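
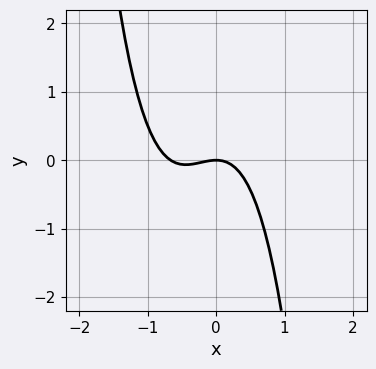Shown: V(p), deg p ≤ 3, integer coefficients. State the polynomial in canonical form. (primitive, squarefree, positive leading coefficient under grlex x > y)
3*x^3 + 2*x^2 + 2*y

(a) The degree is 3 — the shape is more complex than any degree-2 curve.
(b) Reading off the gridlines: one x-axis crossing is at x = 0; it meets the y-axis at y = 0 (among the integer gridlines).
(c) These observations pin down the coefficients.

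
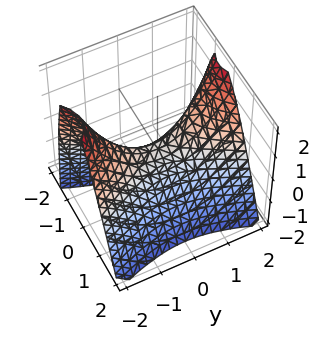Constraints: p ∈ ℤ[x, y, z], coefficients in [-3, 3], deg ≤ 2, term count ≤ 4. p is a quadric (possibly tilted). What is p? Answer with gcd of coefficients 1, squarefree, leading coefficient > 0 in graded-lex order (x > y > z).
1. The degree is 2 — a generic line meets the surface in up to 2 points.
2. Against the integer gridlines: one z-axis crossing is at z = 0; one x-axis crossing is at x = 0.
3. Fitting integer coefficients to these (and the overall shape) gives p.

3*x^2 + x*z - y^2 + 2*z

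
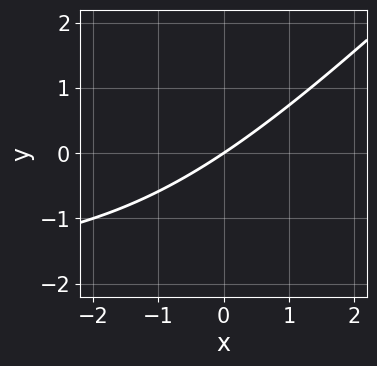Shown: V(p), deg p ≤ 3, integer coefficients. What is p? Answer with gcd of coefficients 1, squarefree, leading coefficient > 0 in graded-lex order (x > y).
x*y - y^2 + 2*x - 3*y

deg p = 2. No degree-1 curve has this shape.
Observable constraints: it meets the y-axis at y = 0 (among the integer gridlines); it crosses the x-axis at the gridline x = 0.
The integer polynomial consistent with all of this is the stated p.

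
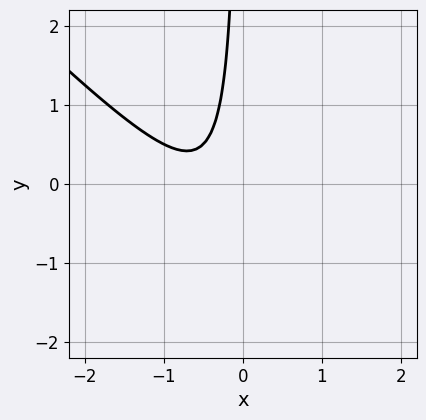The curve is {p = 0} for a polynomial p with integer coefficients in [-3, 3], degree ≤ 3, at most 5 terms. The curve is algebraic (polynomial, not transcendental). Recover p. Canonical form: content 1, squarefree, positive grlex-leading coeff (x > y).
2*x^2 + 2*x*y + 2*x + 1

1. The degree is 2 — the shape is more complex than any degree-1 curve.
2. Against the integer gridlines: it misses every integer gridline on the y-axis; the curve avoids every integer x-axis point in the box.
3. The integer polynomial consistent with all of this is the stated p.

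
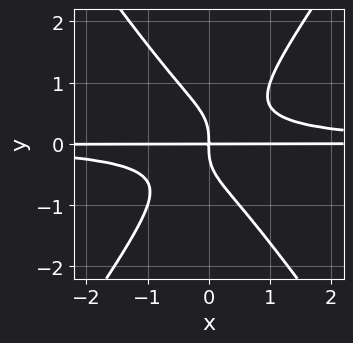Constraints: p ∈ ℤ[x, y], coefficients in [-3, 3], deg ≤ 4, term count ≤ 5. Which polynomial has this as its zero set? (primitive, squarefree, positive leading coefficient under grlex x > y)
The degree is 4 — no degree-3 curve has this shape.
Reading off the gridlines: every point of the x-axis in the box is on the curve.
Matching integer coefficients to the picture gives p.

2*x^2*y^2 - y^4 - x*y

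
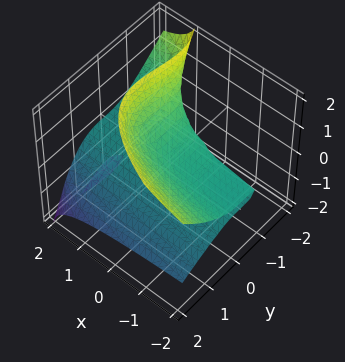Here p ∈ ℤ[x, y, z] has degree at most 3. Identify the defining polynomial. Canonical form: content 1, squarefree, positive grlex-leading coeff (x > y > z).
2*x*z^2 + y^3 + y^2*z - 3*z^2 + 2*z

First, the picture has 2 separate pieces.
Then, deg p = 3.
Then, from the axis intercepts and sections: every point of the x-axis in the box is on the surface; it crosses the y-axis at the gridline y = 0; one z-axis crossing is at z = 0.
Finally, these observations pin down the coefficients.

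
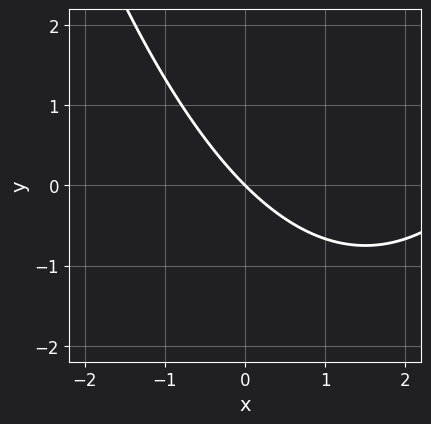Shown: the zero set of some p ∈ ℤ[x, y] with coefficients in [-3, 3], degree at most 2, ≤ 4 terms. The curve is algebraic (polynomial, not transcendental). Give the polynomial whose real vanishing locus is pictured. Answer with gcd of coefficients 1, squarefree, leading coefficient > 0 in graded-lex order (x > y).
1. Degree: the shape is more complex than any degree-1 curve, so deg p = 2.
2. Against the integer gridlines: it meets the y-axis at y = 0 (among the integer gridlines); one x-axis crossing is at x = 0.
3. Assembling these constraints gives the stated polynomial.

x^2 - 3*x - 3*y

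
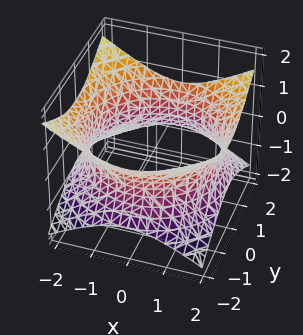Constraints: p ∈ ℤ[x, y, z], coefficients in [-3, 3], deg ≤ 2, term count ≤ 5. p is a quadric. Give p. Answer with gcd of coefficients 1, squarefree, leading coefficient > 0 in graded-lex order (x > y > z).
1. deg p = 2. An hourglass — one-sheet hyperboloid; a quadric.
2. Symmetries: mirror symmetry z ↦ −z ⇒ only even powers of z; the z-axis is an axis of rotation, so x and y enter only as x² + y².
3. From the axis intercepts and sections: a circular section at z = 0 has radius between 1 and 2; the surface avoids every integer z-axis point in the box.
4. The integer polynomial consistent with all of this is the stated p.

x^2 + y^2 - 2*z^2 - 3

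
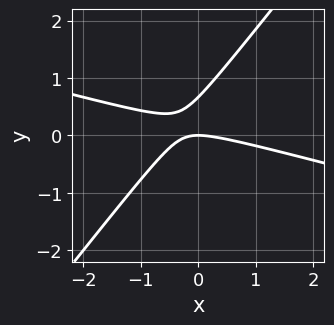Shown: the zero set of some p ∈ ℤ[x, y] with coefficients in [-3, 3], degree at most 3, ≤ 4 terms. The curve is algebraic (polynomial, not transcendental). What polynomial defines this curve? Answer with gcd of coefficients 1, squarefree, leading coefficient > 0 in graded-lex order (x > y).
1. Degree: the shape is more complex than any degree-1 curve, so deg p = 2.
2. Reading off the gridlines: one x-axis crossing is at x = 0; one y-axis crossing is at y = 0.
3. Assembling these constraints gives the stated polynomial.

x^2 + 3*x*y - 3*y^2 + 2*y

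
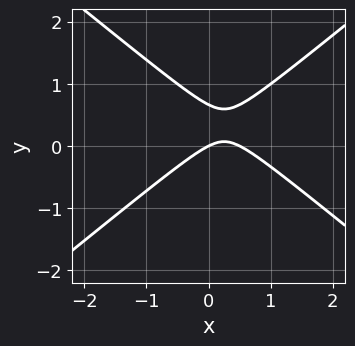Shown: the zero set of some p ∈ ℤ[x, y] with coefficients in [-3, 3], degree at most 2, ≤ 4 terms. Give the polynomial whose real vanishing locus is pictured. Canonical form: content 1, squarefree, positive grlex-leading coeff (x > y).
2*x^2 - 3*y^2 - x + 2*y

(a) deg p = 2.
(b) Checking where it meets the axes: it meets the y-axis at y = 0 (among the integer gridlines); one x-axis crossing is at x = 0.
(c) Assembling these constraints gives the stated polynomial.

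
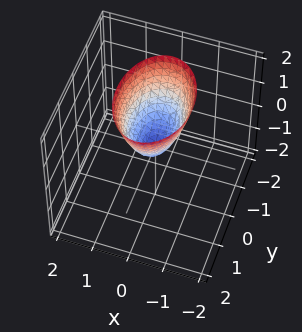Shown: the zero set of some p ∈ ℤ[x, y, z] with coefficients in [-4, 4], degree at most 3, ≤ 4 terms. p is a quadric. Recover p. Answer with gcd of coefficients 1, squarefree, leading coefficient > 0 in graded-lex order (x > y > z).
2*x^2 + y^2 - z

Degree: a paraboloid; a quadric, so deg p = 2.
Symmetries: it's symmetric under y → −y, forcing even powers of y; the x ↦ −x reflection is a symmetry, so x appears only in even powers.
Reading off the gridlines: it crosses the y-axis at the gridline y = 0; it crosses the z-axis at the gridline z = 0; it meets the x-axis at x = 0 (among the integer gridlines).
Assembling these constraints gives the stated polynomial.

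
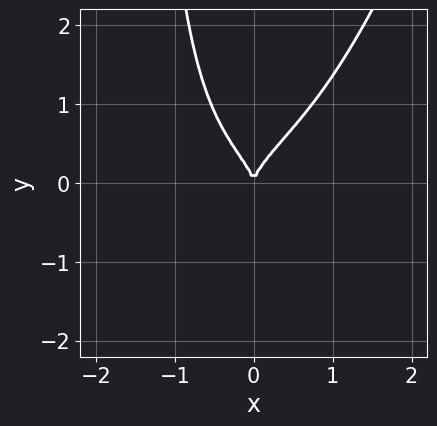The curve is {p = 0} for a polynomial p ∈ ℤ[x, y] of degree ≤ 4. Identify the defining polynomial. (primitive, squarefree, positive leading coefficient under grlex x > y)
1. The degree is 4 — the shape is more complex than any degree-3 curve.
2. Checking where it meets the axes: one y-axis crossing is at y = 0; it crosses the x-axis at the gridline x = 0.
3. Together with the visible shape, these determine p as stated.

3*x^2*y^2 - x*y^3 - 2*y^3 + 2*x^2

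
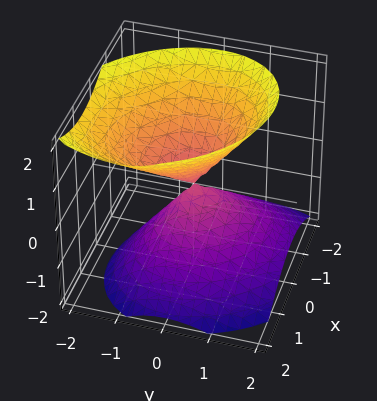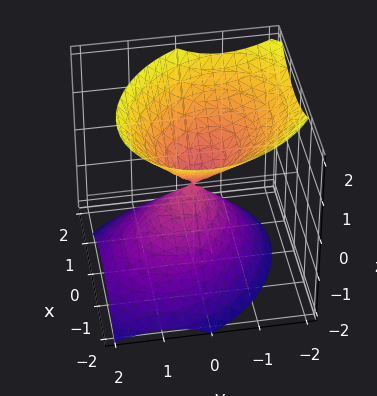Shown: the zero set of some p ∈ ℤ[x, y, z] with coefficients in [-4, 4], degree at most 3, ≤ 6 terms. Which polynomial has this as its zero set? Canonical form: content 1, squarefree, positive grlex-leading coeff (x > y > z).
(a) There are 2 components. They look like related sheets of one shape, so recover p as a whole.
(b) deg p = 2. The shape is more complex than any degree-1 surface.
(c) From the visible intercepts: it crosses the z-axis at the gridline z = 0; one y-axis crossing is at y = 0; one x-axis crossing is at x = 0.
(d) Putting this together gives p.

2*x^2 + x*y + 2*y^2 + y*z - 2*z^2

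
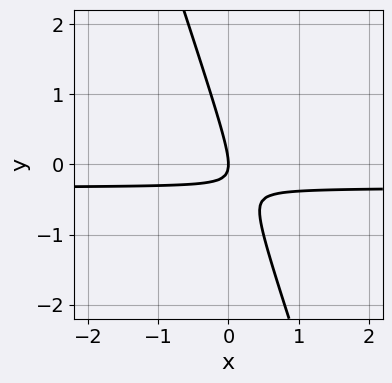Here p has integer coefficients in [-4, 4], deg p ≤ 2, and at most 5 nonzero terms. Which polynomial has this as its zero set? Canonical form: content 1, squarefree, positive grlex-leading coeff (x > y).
First, degree: no degree-1 curve has this shape, so deg p = 2.
Next, reading off the gridlines: one x-axis crossing is at x = 0; one y-axis crossing is at y = 0.
Finally, these observations pin down the coefficients.

3*x*y + y^2 + x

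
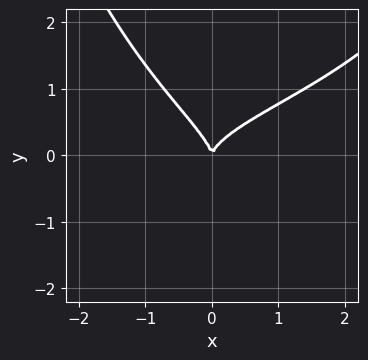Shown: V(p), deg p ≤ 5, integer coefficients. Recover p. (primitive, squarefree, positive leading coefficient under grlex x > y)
x^2*y^2 - 2*x*y^2 - 3*y^3 + 2*x^2

(a) The degree is 4 — no degree-3 curve has this shape.
(b) Checking where it meets the axes: it meets the y-axis at y = 0 (among the integer gridlines); it crosses the x-axis at the gridline x = 0.
(c) Together with the visible shape, these determine p as stated.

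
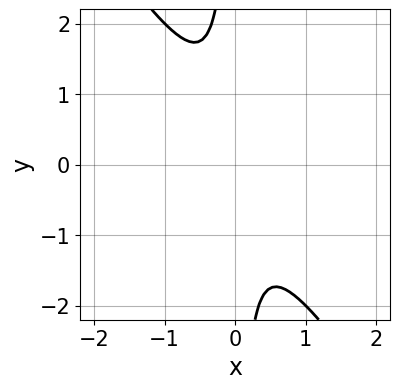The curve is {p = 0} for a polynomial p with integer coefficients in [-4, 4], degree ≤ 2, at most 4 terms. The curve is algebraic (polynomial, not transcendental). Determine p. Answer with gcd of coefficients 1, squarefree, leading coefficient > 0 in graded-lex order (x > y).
(a) deg p = 2. No degree-1 curve has this shape.
(b) Reading off the gridlines: no y-intercept at any integer in the box; the curve avoids every integer x-axis point in the box.
(c) Fitting integer coefficients to these (and the overall shape) gives p.

3*x^2 + 2*x*y + 1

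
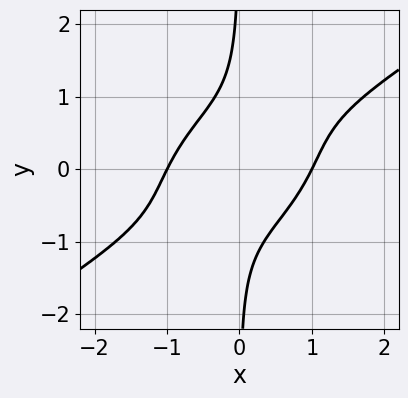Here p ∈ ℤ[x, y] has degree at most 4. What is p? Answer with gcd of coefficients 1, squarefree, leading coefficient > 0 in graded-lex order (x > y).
x^4 - 2*x^3*y + 2*x^2*y^2 - 2*x*y^3 - 1

First, the degree is 4 — the shape is more complex than any degree-3 curve.
Next, from the visible intercepts: among the integer gridlines, it crosses the x-axis at x ∈ {-1, 1}; no y-intercept at any integer in the box.
Finally, assembling these constraints gives the stated polynomial.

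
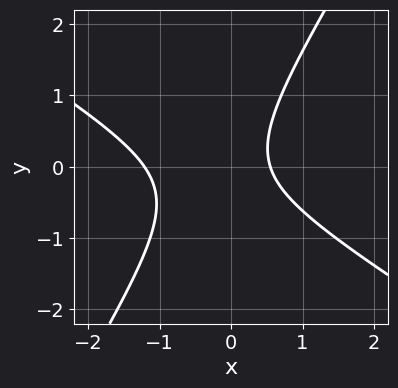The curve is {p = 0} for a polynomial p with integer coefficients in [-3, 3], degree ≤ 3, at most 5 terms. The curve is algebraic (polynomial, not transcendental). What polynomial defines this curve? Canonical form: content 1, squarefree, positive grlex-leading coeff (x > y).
3*x^2 + 3*x*y - 3*y^2 + 2*x - 2

deg p = 2.
Checking where it meets the axes: no y-intercept at any integer in the box.
Together with the visible shape, these determine p as stated.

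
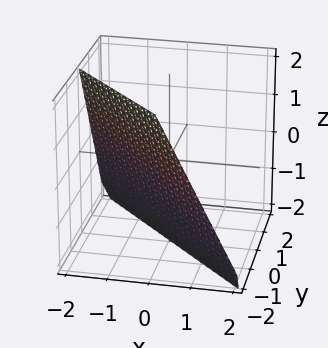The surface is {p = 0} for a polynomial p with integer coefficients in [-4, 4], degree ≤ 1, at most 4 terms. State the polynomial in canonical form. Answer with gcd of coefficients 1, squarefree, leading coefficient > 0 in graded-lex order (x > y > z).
The degree is 1 — the surface is flat (a plane).
Observable constraints: one x-axis crossing is at x = -1; one z-axis crossing is at z = -2; one y-axis crossing is at y = -1.
Fitting integer coefficients to these (and the overall shape) gives p.

2*x + 2*y + z + 2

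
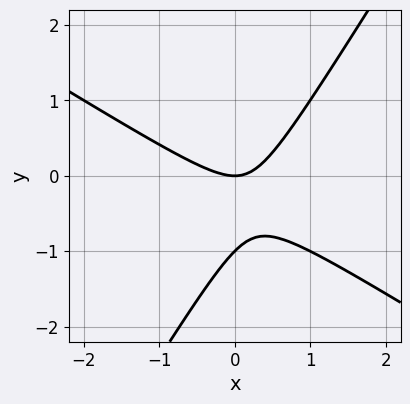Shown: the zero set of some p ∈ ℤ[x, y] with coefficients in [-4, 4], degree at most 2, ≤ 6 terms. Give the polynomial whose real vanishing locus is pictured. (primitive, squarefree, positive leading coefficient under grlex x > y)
x^2 + x*y - y^2 - y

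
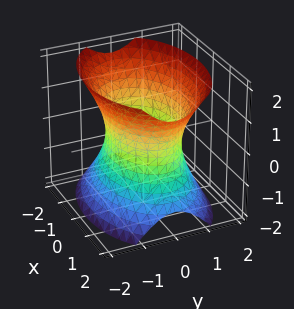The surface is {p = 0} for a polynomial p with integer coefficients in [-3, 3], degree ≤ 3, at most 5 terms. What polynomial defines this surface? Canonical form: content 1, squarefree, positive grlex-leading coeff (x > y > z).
x^2 + 2*y^2 - z^2 - 2

deg p = 2. An hourglass — one-sheet hyperboloid; a quadric.
Symmetries: the z ↦ −z reflection is a symmetry, so z appears only in even powers; it's symmetric under x → −x, forcing even powers of x; the y ↦ −y reflection is a symmetry, so y appears only in even powers.
Observable constraints: it misses every integer gridline on the z-axis; among the integer gridlines, it crosses the y-axis at y ∈ {-1, 1}.
Assembling these constraints gives the stated polynomial.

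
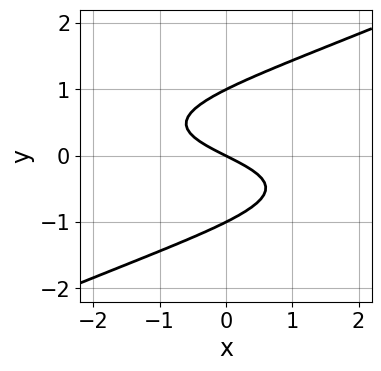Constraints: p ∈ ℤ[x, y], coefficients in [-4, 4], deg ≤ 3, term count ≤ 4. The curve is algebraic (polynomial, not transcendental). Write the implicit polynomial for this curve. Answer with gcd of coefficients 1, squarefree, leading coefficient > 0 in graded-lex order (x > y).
x*y^2 - 2*y^3 + x + 2*y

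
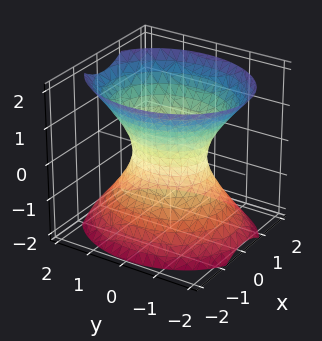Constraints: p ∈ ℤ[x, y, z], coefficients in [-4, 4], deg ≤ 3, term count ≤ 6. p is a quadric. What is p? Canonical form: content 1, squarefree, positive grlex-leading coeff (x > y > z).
3*x^2 + 2*y^2 - 2*z^2 - 2

The degree is 2 — one connected sheet with a waist; a quadric.
Symmetries: it's symmetric under y → −y, forcing even powers of y; mirror symmetry x ↦ −x ⇒ only even powers of x; it's symmetric under z → −z, forcing even powers of z.
From the visible intercepts: the surface avoids every integer z-axis point in the box; the y-axis gridline crossings are at y ∈ {-1, 1}.
Putting this together gives p.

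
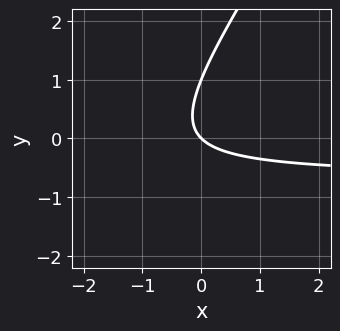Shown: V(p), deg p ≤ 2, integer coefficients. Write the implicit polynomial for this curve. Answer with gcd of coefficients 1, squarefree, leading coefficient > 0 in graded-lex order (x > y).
(a) The degree is 2 — a generic line meets the curve in up to 2 points.
(b) Against the integer gridlines: it crosses the x-axis at the gridline x = 0; the y-axis gridline crossings are at y ∈ {0, 1}.
(c) The integer polynomial consistent with all of this is the stated p.

3*x*y - 2*y^2 + 2*x + 2*y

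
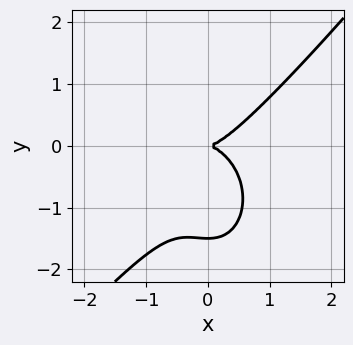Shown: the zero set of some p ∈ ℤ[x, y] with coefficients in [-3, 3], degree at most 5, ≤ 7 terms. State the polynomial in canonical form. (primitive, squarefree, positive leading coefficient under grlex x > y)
1. deg p = 4. A generic line meets the curve in up to 4 points.
2. Reading off the gridlines: one x-axis crossing is at x = 0; one y-axis crossing is at y = 0.
3. Fitting integer coefficients to these (and the overall shape) gives p.

x^3*y - x^2*y^2 - 3*x^3 + 2*y^3 + 3*y^2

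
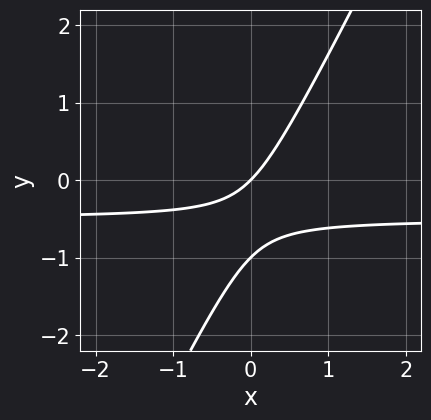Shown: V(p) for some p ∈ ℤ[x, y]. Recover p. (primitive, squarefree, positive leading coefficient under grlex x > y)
2*x*y - y^2 + x - y

1. deg p = 2.
2. From the visible intercepts: among the integer gridlines, it crosses the y-axis at y ∈ {-1, 0}; it meets the x-axis at x = 0 (among the integer gridlines).
3. These observations pin down the coefficients.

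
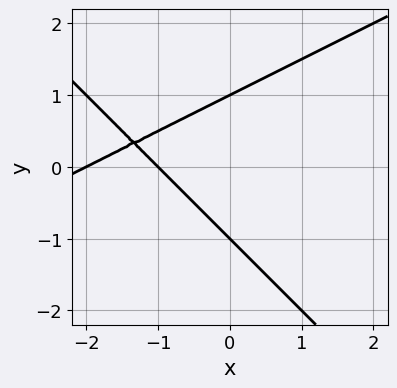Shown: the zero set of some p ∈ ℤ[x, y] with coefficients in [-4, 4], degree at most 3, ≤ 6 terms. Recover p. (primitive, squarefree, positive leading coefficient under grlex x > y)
x^2 - x*y - 2*y^2 + 3*x + 2

First, the degree is 2 — the shape is more complex than any degree-1 curve.
Then, reading off the gridlines: among the integer gridlines, it crosses the y-axis at y ∈ {-1, 1}; among the integer gridlines, it crosses the x-axis at x ∈ {-2, -1}.
Finally, assembling these constraints gives the stated polynomial.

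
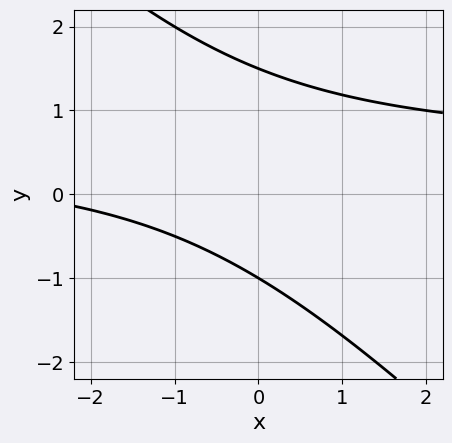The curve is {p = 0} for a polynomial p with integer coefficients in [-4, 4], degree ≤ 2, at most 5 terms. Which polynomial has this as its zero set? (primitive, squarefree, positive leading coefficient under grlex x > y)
2*x*y + 2*y^2 - x - y - 3

First, the degree is 2 — the shape is more complex than any degree-1 curve.
Next, reading off the gridlines: it misses every integer gridline on the x-axis; it crosses the y-axis at the gridline y = -1.
Finally, putting this together gives p.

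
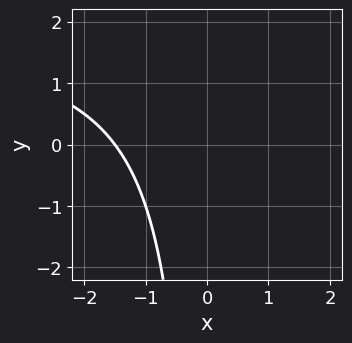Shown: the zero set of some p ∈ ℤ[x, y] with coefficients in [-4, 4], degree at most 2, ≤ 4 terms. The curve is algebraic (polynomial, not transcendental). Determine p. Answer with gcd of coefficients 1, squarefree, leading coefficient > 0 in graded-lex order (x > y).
First, degree: no degree-1 curve has this shape, so deg p = 2.
Then, reading off the gridlines: it misses every integer gridline on the y-axis.
Finally, solving for integer coefficients yields p as stated.

x*y - 2*x - 3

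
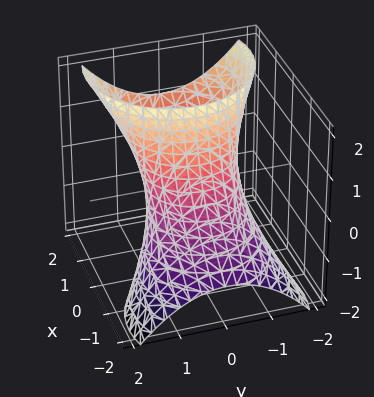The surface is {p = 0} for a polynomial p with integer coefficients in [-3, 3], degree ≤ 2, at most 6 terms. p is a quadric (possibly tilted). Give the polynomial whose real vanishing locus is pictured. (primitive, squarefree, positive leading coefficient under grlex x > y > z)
The degree is 2 — no degree-1 surface has this shape.
From the axis intercepts and sections: among the integer gridlines, it crosses the x-axis at x ∈ {-1, 1}; the surface avoids every integer z-axis point in the box; among the integer gridlines, it crosses the y-axis at y ∈ {-1, 1}.
These observations pin down the coefficients.

2*x^2 - 3*x*z + 2*y^2 - 2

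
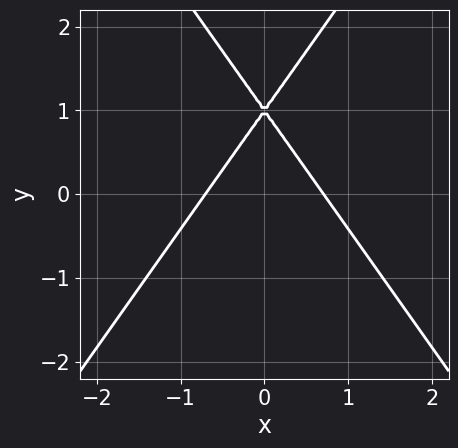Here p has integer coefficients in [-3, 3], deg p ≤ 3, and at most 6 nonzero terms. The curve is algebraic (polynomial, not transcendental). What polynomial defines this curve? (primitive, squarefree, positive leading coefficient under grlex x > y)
1. deg p = 2. No degree-1 curve has this shape.
2. Symmetries: the x ↦ −x reflection is a symmetry, so x appears only in even powers.
3. Checking where it meets the axes: one y-axis crossing is at y = 1.
4. Matching integer coefficients to the picture gives p.

2*x^2 - y^2 + 2*y - 1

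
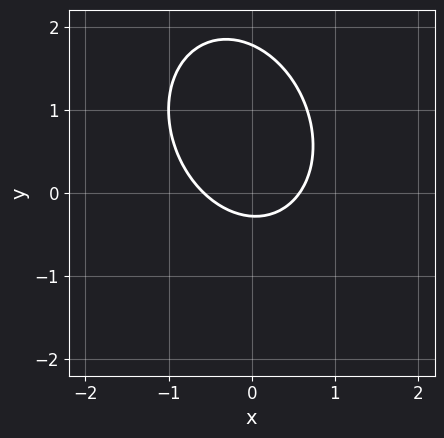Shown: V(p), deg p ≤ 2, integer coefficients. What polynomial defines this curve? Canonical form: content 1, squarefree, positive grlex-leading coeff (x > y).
(a) The degree is 2 — the shape is more complex than any degree-1 curve.
(b) Putting this together gives p.

3*x^2 + x*y + 2*y^2 - 3*y - 1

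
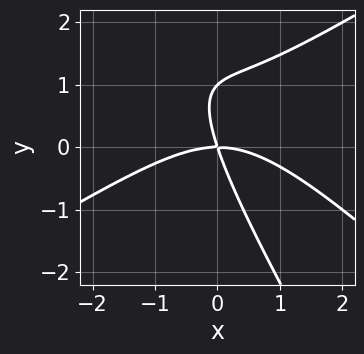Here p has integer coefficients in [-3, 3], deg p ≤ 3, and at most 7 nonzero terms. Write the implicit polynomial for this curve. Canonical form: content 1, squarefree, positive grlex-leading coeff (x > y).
x^3 - 2*x*y^2 - y^3 + 3*x*y + y^2

(a) The degree is 3 — the shape is more complex than any degree-2 curve.
(b) From the axis intercepts and sections: it meets the x-axis at x = 0 (among the integer gridlines); the y-axis gridline crossings are at y ∈ {0, 1}.
(c) Fitting integer coefficients to these (and the overall shape) gives p.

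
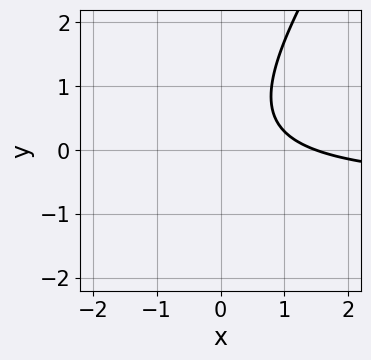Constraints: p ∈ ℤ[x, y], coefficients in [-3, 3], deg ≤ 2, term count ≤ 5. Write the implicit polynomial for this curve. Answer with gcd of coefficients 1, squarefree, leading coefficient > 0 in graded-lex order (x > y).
(a) deg p = 2. A generic line meets the curve in up to 2 points.
(b) Checking where it meets the axes: it misses every integer gridline on the y-axis.
(c) Putting this together gives p.

3*x*y - 2*y^2 + 2*x + y - 3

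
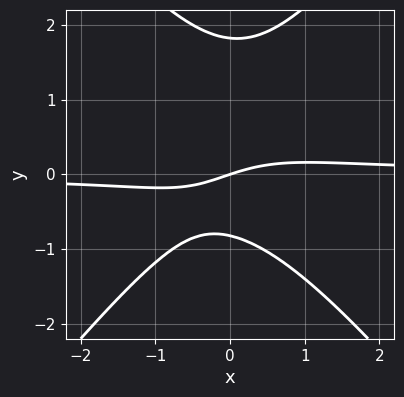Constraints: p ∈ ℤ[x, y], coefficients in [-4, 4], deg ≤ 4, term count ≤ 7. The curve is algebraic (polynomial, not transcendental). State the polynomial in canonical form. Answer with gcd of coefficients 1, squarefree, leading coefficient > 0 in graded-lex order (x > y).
(a) deg p = 3. A generic line meets the curve in up to 3 points.
(b) Reading off the gridlines: it crosses the y-axis at the gridline y = 0; it meets the x-axis at x = 0 (among the integer gridlines).
(c) Fitting integer coefficients to these (and the overall shape) gives p.

3*x^2*y - 2*y^3 + 2*y^2 - x + 3*y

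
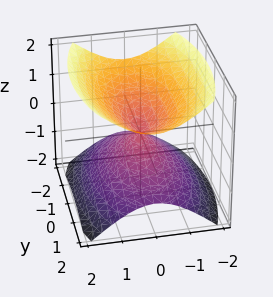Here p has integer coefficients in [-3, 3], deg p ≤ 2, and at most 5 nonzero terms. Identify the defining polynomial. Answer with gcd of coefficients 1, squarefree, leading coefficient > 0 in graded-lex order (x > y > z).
I count 2 distinct pieces. Treating them together as one polynomial.
The degree is 2 — two nappes meeting at a single point; a quadric.
Symmetries: it's symmetric under x → −x, forcing even powers of x; mirror symmetry y ↦ −y ⇒ only even powers of y; it's symmetric under z → −z, forcing even powers of z.
From the visible intercepts: it crosses the y-axis at the gridline y = 0; it meets the z-axis at z = 0 (among the integer gridlines); it meets the x-axis at x = 0 (among the integer gridlines).
The integer polynomial consistent with all of this is the stated p.

3*x^2 + y^2 - 3*z^2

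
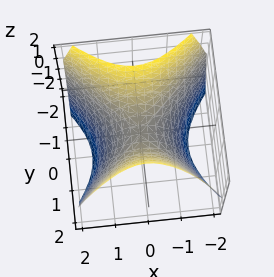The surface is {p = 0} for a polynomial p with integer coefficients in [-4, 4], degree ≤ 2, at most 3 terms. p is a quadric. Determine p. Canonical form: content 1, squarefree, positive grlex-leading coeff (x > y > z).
x^2 - y^2 + z

1. Degree: a hyperbolic paraboloid; a quadric, so deg p = 2.
2. Symmetries: the x ↦ −x reflection is a symmetry, so x appears only in even powers; mirror symmetry y ↦ −y ⇒ only even powers of y.
3. Reading off the gridlines: it crosses the y-axis at the gridline y = 0; it meets the x-axis at x = 0 (among the integer gridlines).
4. Together with the visible shape, these determine p as stated.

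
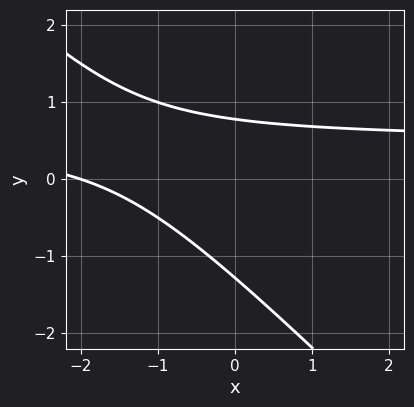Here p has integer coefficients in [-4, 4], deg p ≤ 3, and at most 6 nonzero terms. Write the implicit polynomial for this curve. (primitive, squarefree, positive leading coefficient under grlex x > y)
deg p = 2. A generic line meets the curve in up to 2 points.
Checking where it meets the axes: one x-axis crossing is at x = -2.
Assembling these constraints gives the stated polynomial.

2*x*y + 2*y^2 - x + y - 2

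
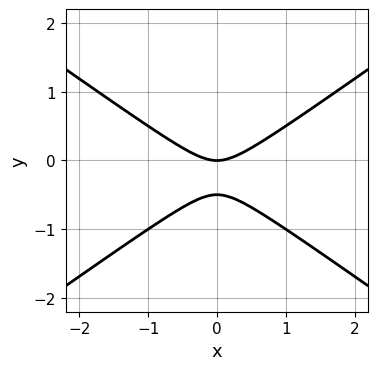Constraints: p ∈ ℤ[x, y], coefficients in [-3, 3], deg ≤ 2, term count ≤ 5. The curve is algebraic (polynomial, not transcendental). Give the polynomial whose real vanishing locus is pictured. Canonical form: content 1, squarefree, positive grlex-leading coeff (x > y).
x^2 - 2*y^2 - y

First, degree: the shape is more complex than any degree-1 curve, so deg p = 2.
Then, symmetries: the x ↦ −x reflection is a symmetry, so x appears only in even powers.
Next, reading off the gridlines: it crosses the x-axis at the gridline x = 0; it meets the y-axis at y = 0 (among the integer gridlines).
Finally, fitting integer coefficients to these (and the overall shape) gives p.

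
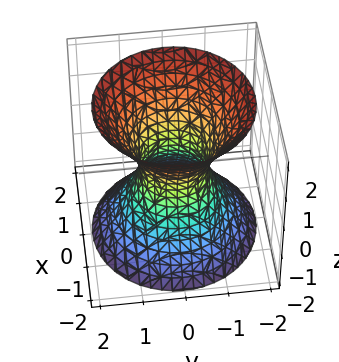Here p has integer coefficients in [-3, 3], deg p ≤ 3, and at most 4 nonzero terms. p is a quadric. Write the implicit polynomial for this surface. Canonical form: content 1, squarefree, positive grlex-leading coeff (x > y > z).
3*x^2 + 3*y^2 - 2*z^2 - 2

1. deg p = 2. One connected sheet with a waist; a quadric.
2. Symmetries: it's symmetric under z → −z, forcing even powers of z; rotational symmetry about the z-axis ⇒ p depends on x, y only through x² + y².
3. Reading off the gridlines: no z-intercept at any integer in the box; a circular section at z = -2 has radius between 1 and 2.
4. Solving for integer coefficients yields p as stated.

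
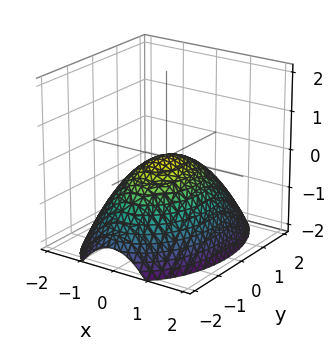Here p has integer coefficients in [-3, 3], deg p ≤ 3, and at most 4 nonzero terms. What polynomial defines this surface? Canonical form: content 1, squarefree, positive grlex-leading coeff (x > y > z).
2*x^2 + y^2 + 3*z

deg p = 2. A single bowl opening along one axis; a quadric.
Symmetries: mirror symmetry x ↦ −x ⇒ only even powers of x; it's symmetric under y → −y, forcing even powers of y.
Against the integer gridlines: it crosses the z-axis at the gridline z = 0; it crosses the y-axis at the gridline y = 0; it crosses the x-axis at the gridline x = 0.
Putting this together gives p.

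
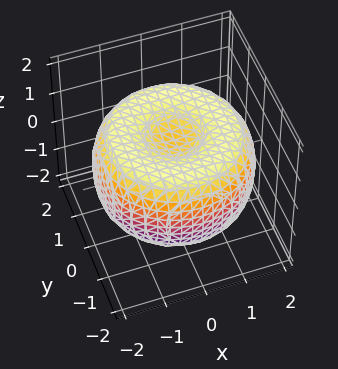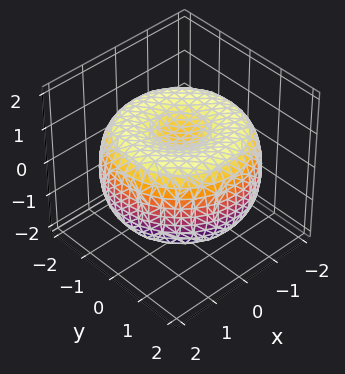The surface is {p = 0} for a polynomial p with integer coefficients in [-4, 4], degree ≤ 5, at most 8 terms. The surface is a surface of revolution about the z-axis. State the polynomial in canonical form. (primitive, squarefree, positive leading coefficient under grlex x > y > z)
deg p = 4.
By symmetry, the z-axis is an axis of rotation, so x and y enter only as x² + y².
From the visible intercepts: a circular section at z = 1 has radius between 0 and 1.
Together with the visible shape, these determine p as stated.

x^4 + 2*x^2*y^2 + y^4 - 3*x^2 - 3*y^2 + 3*z^2 - 2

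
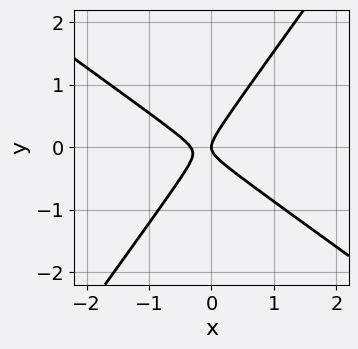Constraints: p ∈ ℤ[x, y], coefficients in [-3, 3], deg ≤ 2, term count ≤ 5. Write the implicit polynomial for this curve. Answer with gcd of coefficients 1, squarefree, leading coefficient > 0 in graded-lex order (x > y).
3*x^2 + 2*x*y - 3*y^2 + x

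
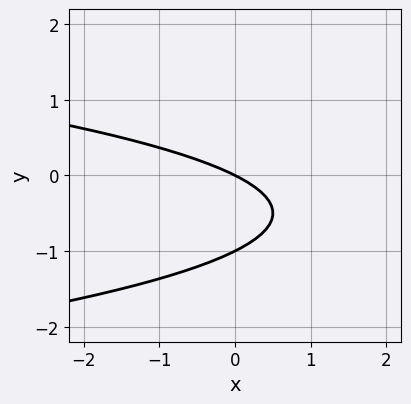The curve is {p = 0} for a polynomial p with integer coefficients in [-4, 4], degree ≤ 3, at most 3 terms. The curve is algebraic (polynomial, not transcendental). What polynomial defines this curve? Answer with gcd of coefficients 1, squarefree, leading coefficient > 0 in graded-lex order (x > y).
(a) Degree: the shape is more complex than any degree-1 curve, so deg p = 2.
(b) Reading off the gridlines: one x-axis crossing is at x = 0; among the integer gridlines, it crosses the y-axis at y ∈ {-1, 0}.
(c) The integer polynomial consistent with all of this is the stated p.

2*y^2 + x + 2*y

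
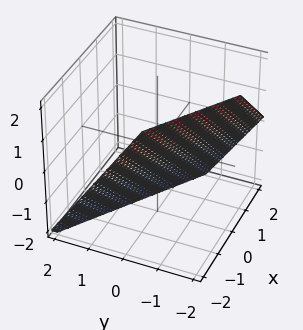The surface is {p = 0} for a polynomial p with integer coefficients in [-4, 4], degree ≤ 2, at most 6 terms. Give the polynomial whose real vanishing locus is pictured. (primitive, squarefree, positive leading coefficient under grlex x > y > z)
2*x + 3*y + 2*z + 2

1. The degree is 1 — the surface is flat (a plane).
2. From the visible intercepts: one x-axis crossing is at x = -1; it crosses the z-axis at the gridline z = -1.
3. Solving for integer coefficients yields p as stated.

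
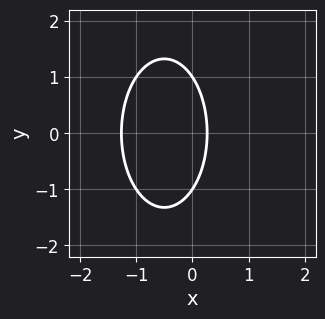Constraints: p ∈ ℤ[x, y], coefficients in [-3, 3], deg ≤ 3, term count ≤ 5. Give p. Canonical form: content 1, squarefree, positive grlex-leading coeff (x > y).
3*x^2 + y^2 + 3*x - 1

First, the degree is 2 — no degree-1 curve has this shape.
Then, symmetries: the y ↦ −y reflection is a symmetry, so y appears only in even powers.
Next, checking where it meets the axes: the y-axis gridline crossings are at y ∈ {-1, 1}.
Finally, putting this together gives p.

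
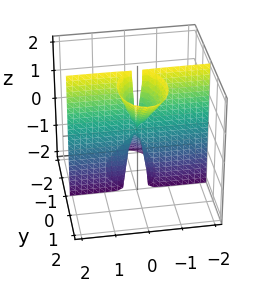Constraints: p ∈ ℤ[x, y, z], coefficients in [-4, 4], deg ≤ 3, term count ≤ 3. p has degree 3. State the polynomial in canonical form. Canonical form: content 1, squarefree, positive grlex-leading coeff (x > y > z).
1. Degree: no degree-2 surface has this shape, so deg p = 3.
2. Against the integer gridlines: it meets the y-axis at y = 0 (among the integer gridlines); the visible x-axis segment lies entirely on the surface.
3. Together with the visible shape, these determine p as stated.

2*x^2*y + y^3 - y^2*z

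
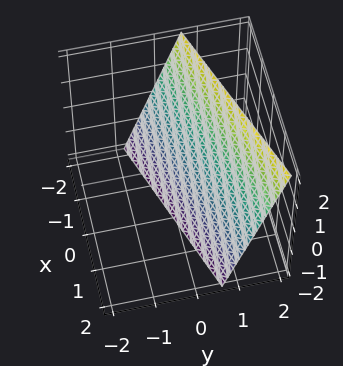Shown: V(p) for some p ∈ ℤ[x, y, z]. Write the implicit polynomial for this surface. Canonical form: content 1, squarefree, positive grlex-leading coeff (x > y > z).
1. The degree is 1 — the surface is flat (a plane).
2. From the visible intercepts: it crosses the x-axis at the gridline x = -2; one z-axis crossing is at z = -2.
3. Solving for integer coefficients yields p as stated.

x - 3*y + z + 2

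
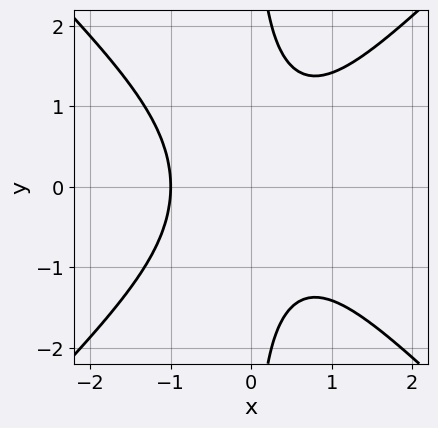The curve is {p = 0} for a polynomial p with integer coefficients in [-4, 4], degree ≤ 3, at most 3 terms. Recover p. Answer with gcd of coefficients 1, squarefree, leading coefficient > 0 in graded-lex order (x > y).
(a) Degree: no degree-2 curve has this shape, so deg p = 3.
(b) Symmetries: the y ↦ −y reflection is a symmetry, so y appears only in even powers.
(c) From the axis intercepts and sections: no y-intercept at any integer in the box; it meets the x-axis at x = -1 (among the integer gridlines).
(d) The integer polynomial consistent with all of this is the stated p.

x^3 - x*y^2 + 1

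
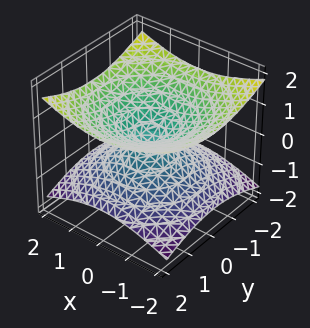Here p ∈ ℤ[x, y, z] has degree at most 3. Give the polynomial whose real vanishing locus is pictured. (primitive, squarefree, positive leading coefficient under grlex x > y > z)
First, degree: two nappes meeting at a single point; a quadric, so deg p = 2.
Next, symmetries: it's symmetric under z → −z, forcing even powers of z; the surface is invariant under rotation about z: p = q(x² + y², z).
Next, observable constraints: it meets the y-axis at y = 0 (among the integer gridlines); a circular section at z = -1 has radius between 1 and 2; it meets the z-axis at z = 0 (among the integer gridlines); one x-axis crossing is at x = 0.
Finally, fitting integer coefficients to these (and the overall shape) gives p.

x^2 + y^2 - 3*z^2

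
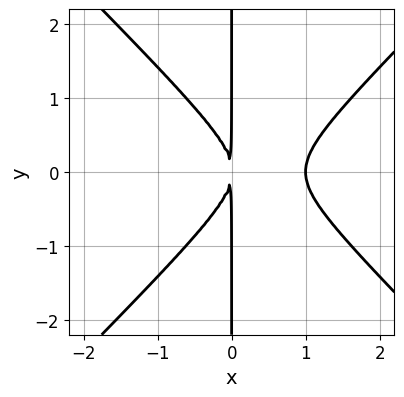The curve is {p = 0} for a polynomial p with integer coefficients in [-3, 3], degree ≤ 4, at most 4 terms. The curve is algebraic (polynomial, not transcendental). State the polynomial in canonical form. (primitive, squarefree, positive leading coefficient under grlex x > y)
x^3 - x*y^2 - x^2

First, degree: the shape is more complex than any degree-2 curve, so deg p = 3.
Next, symmetries: the y ↦ −y reflection is a symmetry, so y appears only in even powers.
Then, observable constraints: it crosses the x-axis at the gridline x = 1; every point of the y-axis in the box is on the curve.
Finally, solving for integer coefficients yields p as stated.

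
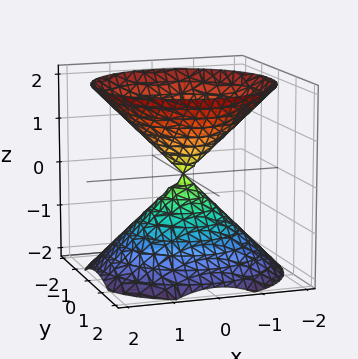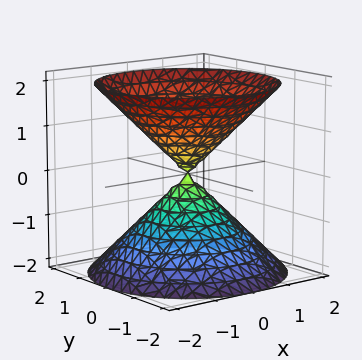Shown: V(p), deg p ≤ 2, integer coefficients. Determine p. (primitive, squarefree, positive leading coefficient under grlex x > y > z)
x^2 + y^2 - z^2

1. There are 2 components. Treating them together as one polynomial.
2. Degree: two nappes meeting at a single point; a quadric, so deg p = 2.
3. By symmetry, the z-axis is an axis of rotation, so x and y enter only as x² + y²; mirror symmetry z ↦ −z ⇒ only even powers of z.
4. Observable constraints: one y-axis crossing is at y = 0; it meets the z-axis at z = 0 (among the integer gridlines).
5. Assembling these constraints gives the stated polynomial.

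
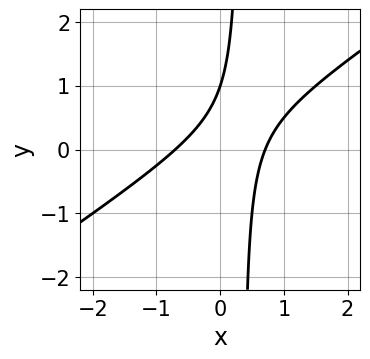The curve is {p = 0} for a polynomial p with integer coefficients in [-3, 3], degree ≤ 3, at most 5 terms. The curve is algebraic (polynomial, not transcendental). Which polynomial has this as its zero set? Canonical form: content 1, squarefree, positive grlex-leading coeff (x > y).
2*x^2 - 3*x*y + y - 1

1. Degree: the shape is more complex than any degree-1 curve, so deg p = 2.
2. From the visible intercepts: it crosses the y-axis at the gridline y = 1.
3. These observations pin down the coefficients.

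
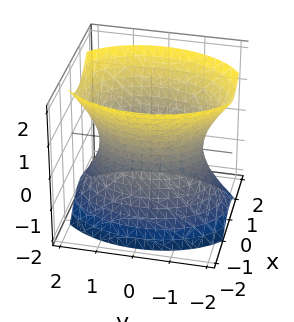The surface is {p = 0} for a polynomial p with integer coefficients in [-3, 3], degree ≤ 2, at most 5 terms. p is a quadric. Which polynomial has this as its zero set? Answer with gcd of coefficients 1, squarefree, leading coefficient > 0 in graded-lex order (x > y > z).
(a) The degree is 2 — an hourglass — one-sheet hyperboloid; a quadric.
(b) Symmetries: mirror symmetry z ↦ −z ⇒ only even powers of z; it's symmetric under x → −x, forcing even powers of x; it's symmetric under y → −y, forcing even powers of y.
(c) Reading off the gridlines: the x-axis gridline crossings are at x ∈ {-1, 1}; the surface avoids every integer z-axis point in the box.
(d) Assembling these constraints gives the stated polynomial.

2*x^2 + y^2 - z^2 - 2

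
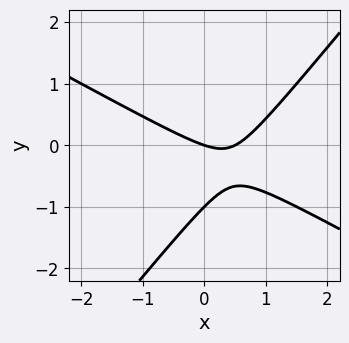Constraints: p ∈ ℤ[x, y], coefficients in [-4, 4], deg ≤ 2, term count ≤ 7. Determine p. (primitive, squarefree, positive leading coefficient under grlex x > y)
Degree: a generic line meets the curve in up to 2 points, so deg p = 2.
Against the integer gridlines: the y-axis gridline crossings are at y ∈ {-1, 0}; it crosses the x-axis at the gridline x = 0.
Matching integer coefficients to the picture gives p.

2*x^2 + 2*x*y - 3*y^2 - x - 3*y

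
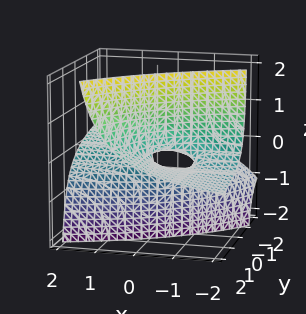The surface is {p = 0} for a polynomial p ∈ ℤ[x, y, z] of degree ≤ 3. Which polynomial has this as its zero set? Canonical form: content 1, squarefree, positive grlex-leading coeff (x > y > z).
1. The degree is 2 — no degree-1 surface has this shape.
2. Checking where it meets the axes: the visible x-axis segment lies entirely on the surface; one z-axis crossing is at z = 0; every point of the y-axis in the box is on the surface.
3. Matching integer coefficients to the picture gives p.

x*y + 2*x*z - 3*y*z + 2*z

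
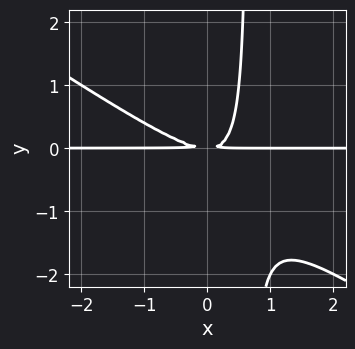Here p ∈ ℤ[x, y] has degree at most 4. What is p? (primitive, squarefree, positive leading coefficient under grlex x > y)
2*x^2*y + 3*x*y^2 - 2*y^2

(a) deg p = 3. The shape is more complex than any degree-2 curve.
(b) From the axis intercepts and sections: every point of the x-axis in the box is on the curve.
(c) Solving for integer coefficients yields p as stated.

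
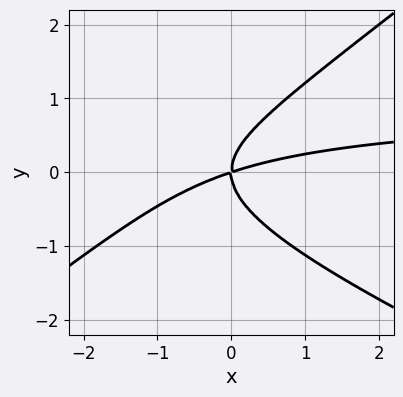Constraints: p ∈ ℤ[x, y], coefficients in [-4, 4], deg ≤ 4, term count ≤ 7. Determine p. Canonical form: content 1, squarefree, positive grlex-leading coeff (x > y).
x^2*y + x*y^2 - 3*y^3 - x^2 + 3*x*y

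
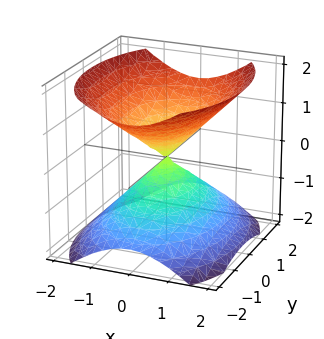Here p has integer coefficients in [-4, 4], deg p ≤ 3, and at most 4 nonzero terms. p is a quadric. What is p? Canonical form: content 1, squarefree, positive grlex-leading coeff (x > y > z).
There are 2 components.
Degree: two nappes meeting at a single point; a quadric, so deg p = 2.
Symmetries: the y ↦ −y reflection is a symmetry, so y appears only in even powers; the z ↦ −z reflection is a symmetry, so z appears only in even powers; the x ↦ −x reflection is a symmetry, so x appears only in even powers.
From the visible intercepts: one x-axis crossing is at x = 0; it crosses the z-axis at the gridline z = 0.
These observations pin down the coefficients.

2*x^2 + y^2 - 2*z^2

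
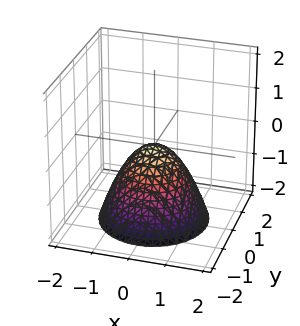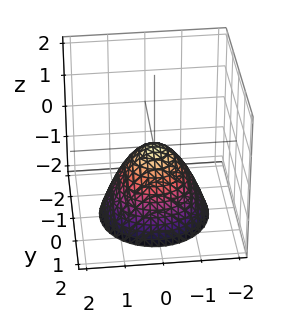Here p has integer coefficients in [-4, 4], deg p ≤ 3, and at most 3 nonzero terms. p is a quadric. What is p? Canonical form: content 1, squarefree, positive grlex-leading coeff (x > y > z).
Degree: a paraboloid; a quadric, so deg p = 2.
Symmetries: rotational symmetry about the z-axis ⇒ p depends on x, y only through x² + y².
From the axis intercepts and sections: a circular section at z = -1 has radius exactly 1; it meets the y-axis at y = 0 (among the integer gridlines); it crosses the x-axis at the gridline x = 0; it meets the z-axis at z = 0 (among the integer gridlines).
Solving for integer coefficients yields p as stated.

x^2 + y^2 + z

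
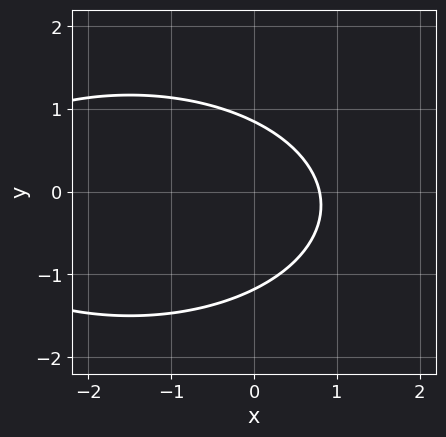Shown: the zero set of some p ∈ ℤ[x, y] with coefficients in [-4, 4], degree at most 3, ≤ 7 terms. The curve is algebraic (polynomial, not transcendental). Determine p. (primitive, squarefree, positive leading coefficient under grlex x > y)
1. deg p = 2. No degree-1 curve has this shape.
2. The integer polynomial consistent with all of this is the stated p.

x^2 + 3*y^2 + 3*x + y - 3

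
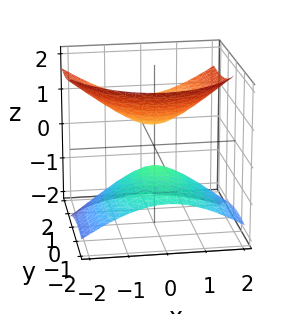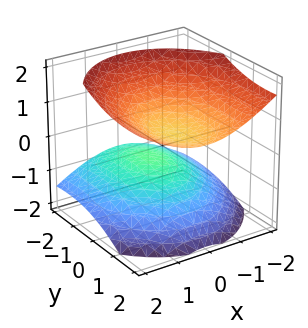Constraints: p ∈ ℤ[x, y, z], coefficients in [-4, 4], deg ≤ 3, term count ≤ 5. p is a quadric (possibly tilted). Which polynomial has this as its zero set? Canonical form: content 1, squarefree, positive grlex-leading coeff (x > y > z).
1. There are 2 components. Treating them together as one polynomial.
2. Degree: the shape is more complex than any degree-1 surface, so deg p = 2.
3. Observable constraints: it misses every integer gridline on the y-axis; no x-intercept at any integer in the box.
4. Assembling these constraints gives the stated polynomial.

2*x^2 + y^2 - 2*y*z - 3*z^2 + 1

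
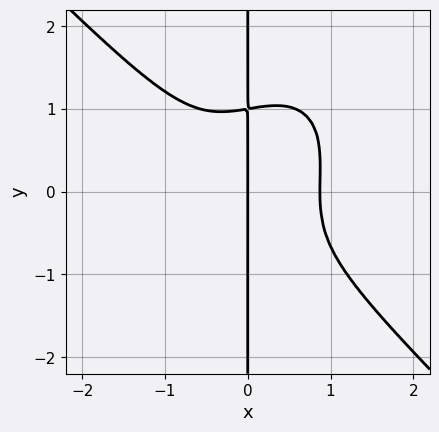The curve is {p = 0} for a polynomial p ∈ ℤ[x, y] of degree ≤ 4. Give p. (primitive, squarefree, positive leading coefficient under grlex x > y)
1. deg p = 4.
2. From the axis intercepts and sections: one x-axis crossing is at x = 0; every point of the y-axis in the box is on the curve.
3. These observations pin down the coefficients.

3*x^4 - x^2*y^2 + 2*x*y^3 - 2*x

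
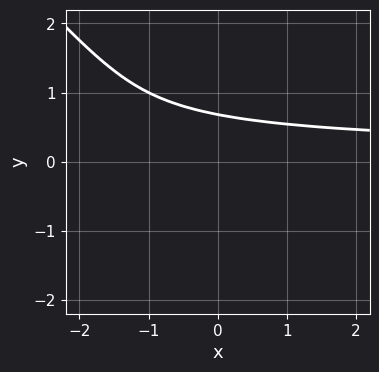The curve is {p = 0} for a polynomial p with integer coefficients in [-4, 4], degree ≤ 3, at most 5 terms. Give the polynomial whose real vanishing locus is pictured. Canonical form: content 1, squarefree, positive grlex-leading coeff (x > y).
x*y^2 + y^3 + y - 1

Degree: the shape is more complex than any degree-2 curve, so deg p = 3.
Reading off the gridlines: no x-intercept at any integer in the box.
Fitting integer coefficients to these (and the overall shape) gives p.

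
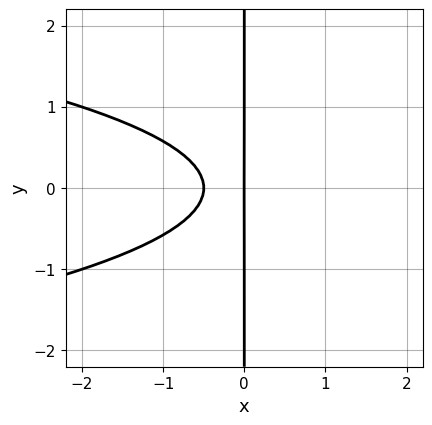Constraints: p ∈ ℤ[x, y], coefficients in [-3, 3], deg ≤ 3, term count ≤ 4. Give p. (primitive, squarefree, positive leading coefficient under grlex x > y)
3*x*y^2 + 2*x^2 + x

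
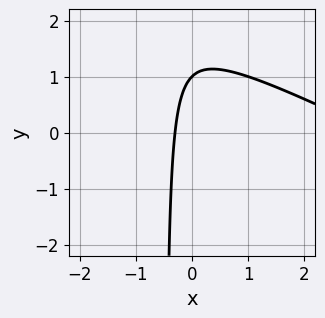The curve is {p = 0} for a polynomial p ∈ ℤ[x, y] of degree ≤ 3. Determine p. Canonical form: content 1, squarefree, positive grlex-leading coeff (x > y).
x^2 + 2*x*y - 3*x + y - 1

The degree is 2 — a generic line meets the curve in up to 2 points.
From the visible intercepts: it meets the y-axis at y = 1 (among the integer gridlines).
Together with the visible shape, these determine p as stated.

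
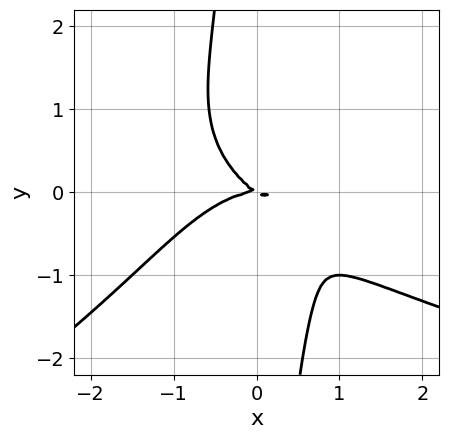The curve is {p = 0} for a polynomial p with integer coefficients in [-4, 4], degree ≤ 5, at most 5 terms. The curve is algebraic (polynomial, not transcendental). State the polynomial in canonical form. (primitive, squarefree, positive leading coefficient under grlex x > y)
x^2*y^2 - 2*x*y^3 - 2*x^3 - 2*x*y - 3*y^2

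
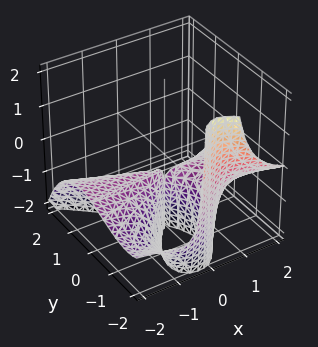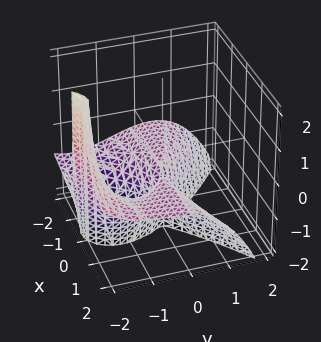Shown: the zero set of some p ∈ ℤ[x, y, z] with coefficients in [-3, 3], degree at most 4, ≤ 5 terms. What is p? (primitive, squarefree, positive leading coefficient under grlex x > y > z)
1. The degree is 3 — a generic line meets the surface in up to 3 points.
2. From the axis intercepts and sections: it meets the y-axis at y = -2 (among the integer gridlines); every point of the z-axis in the box is on the surface.
3. Putting this together gives p.

2*x^2*z + y^3 + x^2 + x*y + 2*y^2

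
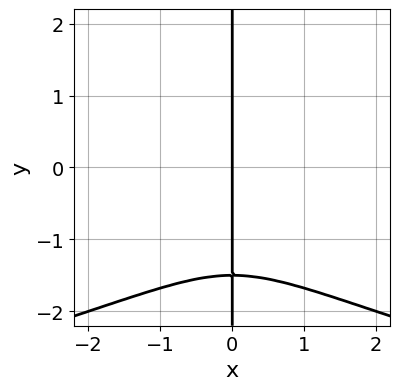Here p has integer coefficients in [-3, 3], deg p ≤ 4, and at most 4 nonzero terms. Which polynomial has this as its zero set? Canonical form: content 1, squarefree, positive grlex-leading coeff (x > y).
1. The degree is 4 — no degree-3 curve has this shape.
2. Observable constraints: the visible y-axis segment lies entirely on the curve; it meets the x-axis at x = 0 (among the integer gridlines).
3. Putting this together gives p.

2*x*y^3 + x^3 + 3*x*y^2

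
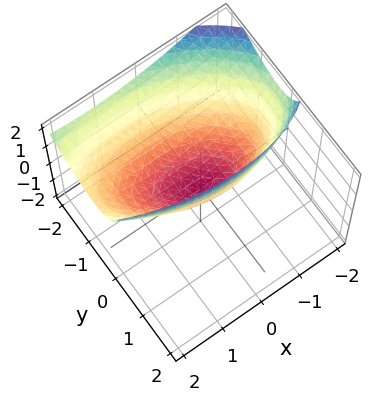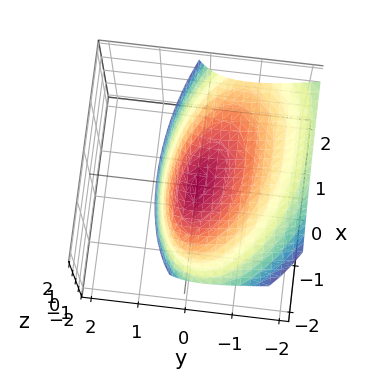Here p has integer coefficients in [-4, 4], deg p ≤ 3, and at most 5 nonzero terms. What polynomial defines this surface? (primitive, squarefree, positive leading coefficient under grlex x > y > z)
x^2 + x*y + 3*y^2 + 3*y*z - 3*z

deg p = 2. The shape is more complex than any degree-1 surface.
From the visible intercepts: it crosses the x-axis at the gridline x = 0; it meets the y-axis at y = 0 (among the integer gridlines); it meets the z-axis at z = 0 (among the integer gridlines).
The integer polynomial consistent with all of this is the stated p.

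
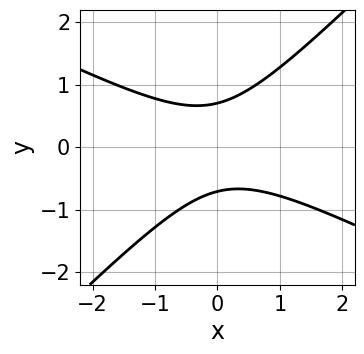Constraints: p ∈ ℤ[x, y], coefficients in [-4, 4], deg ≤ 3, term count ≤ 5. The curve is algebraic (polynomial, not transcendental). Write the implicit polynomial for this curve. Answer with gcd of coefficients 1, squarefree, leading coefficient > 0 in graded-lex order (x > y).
The degree is 2 — no degree-1 curve has this shape.
Observable constraints: no x-intercept at any integer in the box.
Matching integer coefficients to the picture gives p.

x^2 + x*y - 2*y^2 + 1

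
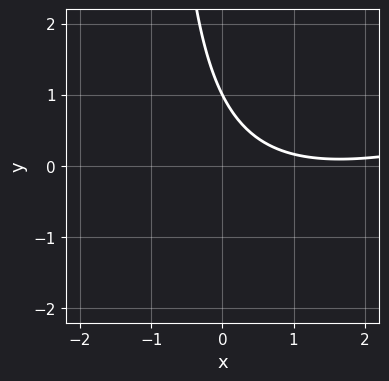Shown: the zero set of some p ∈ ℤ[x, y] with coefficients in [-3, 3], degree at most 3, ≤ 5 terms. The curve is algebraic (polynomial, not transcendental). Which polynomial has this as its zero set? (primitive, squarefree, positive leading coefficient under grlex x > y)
The degree is 2 — the shape is more complex than any degree-1 curve.
From the visible intercepts: one y-axis crossing is at y = 1; it misses every integer gridline on the x-axis.
These observations pin down the coefficients.

x^2 - 3*x*y - 3*x - 3*y + 3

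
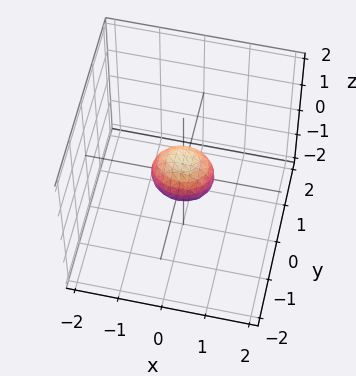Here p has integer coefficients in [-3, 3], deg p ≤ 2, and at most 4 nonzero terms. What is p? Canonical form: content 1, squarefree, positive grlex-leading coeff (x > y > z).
2*x^2 + 3*y^2 + 2*z^2 - 1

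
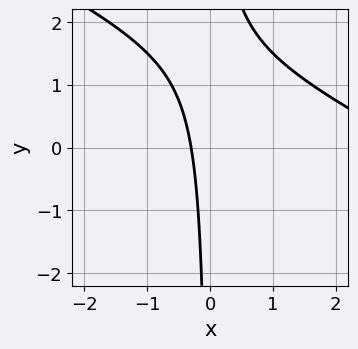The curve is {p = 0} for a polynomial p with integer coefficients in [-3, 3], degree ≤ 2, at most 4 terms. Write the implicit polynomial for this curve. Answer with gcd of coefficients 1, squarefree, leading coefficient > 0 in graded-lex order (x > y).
x^2 + 2*x*y - 3*x - 1

The degree is 2 — the shape is more complex than any degree-1 curve.
From the visible intercepts: no y-intercept at any integer in the box.
Fitting integer coefficients to these (and the overall shape) gives p.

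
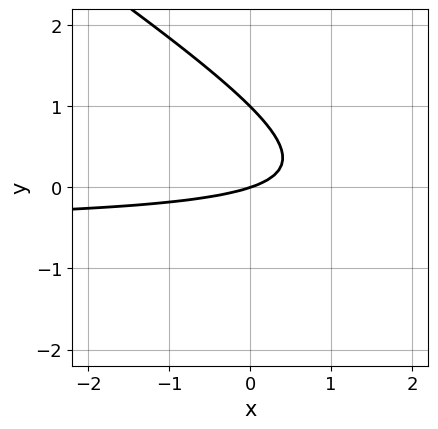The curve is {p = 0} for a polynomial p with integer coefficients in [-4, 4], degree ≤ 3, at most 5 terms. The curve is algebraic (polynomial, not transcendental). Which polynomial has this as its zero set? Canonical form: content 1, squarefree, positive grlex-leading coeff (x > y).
(a) The degree is 2 — no degree-1 curve has this shape.
(b) Observable constraints: it meets the x-axis at x = 0 (among the integer gridlines); among the integer gridlines, it crosses the y-axis at y ∈ {0, 1}.
(c) Fitting integer coefficients to these (and the overall shape) gives p.

2*x*y + 3*y^2 + x - 3*y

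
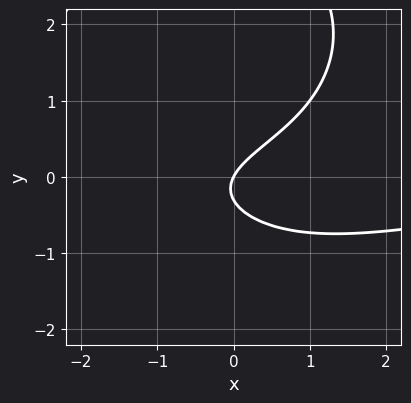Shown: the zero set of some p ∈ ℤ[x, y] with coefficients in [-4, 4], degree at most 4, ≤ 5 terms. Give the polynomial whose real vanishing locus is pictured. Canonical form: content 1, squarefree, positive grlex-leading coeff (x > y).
x^2*y + y^3 - 3*y^2 + 2*x - y

Degree: no degree-2 curve has this shape, so deg p = 3.
Checking where it meets the axes: it meets the y-axis at y = 0 (among the integer gridlines); it meets the x-axis at x = 0 (among the integer gridlines).
Fitting integer coefficients to these (and the overall shape) gives p.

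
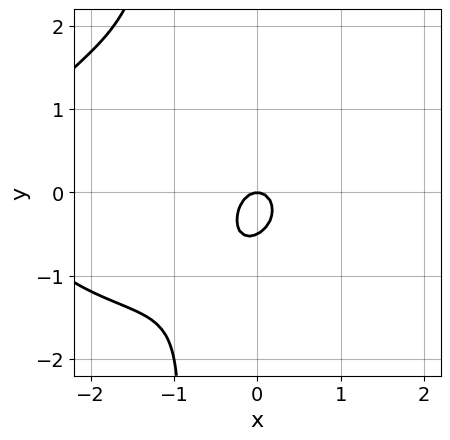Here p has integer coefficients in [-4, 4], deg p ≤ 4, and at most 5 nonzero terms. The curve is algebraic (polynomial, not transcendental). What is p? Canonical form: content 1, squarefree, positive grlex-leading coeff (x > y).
x^3 + 2*x*y^2 + 3*x^2 + 2*y^2 + y

1. The degree is 3 — a generic line meets the curve in up to 3 points.
2. From the visible intercepts: one y-axis crossing is at y = 0; it meets the x-axis at x = 0 (among the integer gridlines).
3. The integer polynomial consistent with all of this is the stated p.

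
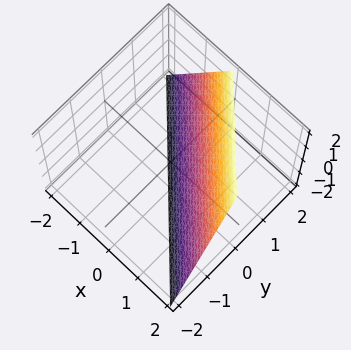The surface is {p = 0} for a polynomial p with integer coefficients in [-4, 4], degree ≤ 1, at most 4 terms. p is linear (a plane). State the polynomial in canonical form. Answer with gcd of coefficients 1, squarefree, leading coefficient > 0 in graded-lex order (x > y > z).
2*x + 2*y - z - 2

Degree: every cross-section is a straight line — this is a plane, so deg p = 1.
From the visible intercepts: it meets the y-axis at y = 1 (among the integer gridlines); one z-axis crossing is at z = -2; it crosses the x-axis at the gridline x = 1.
Putting this together gives p.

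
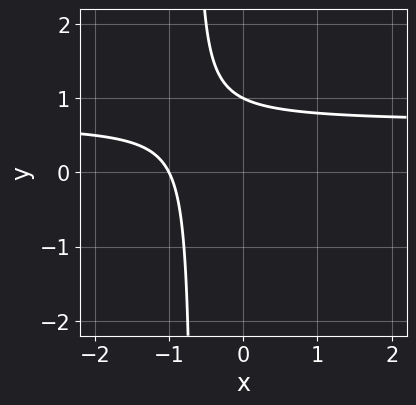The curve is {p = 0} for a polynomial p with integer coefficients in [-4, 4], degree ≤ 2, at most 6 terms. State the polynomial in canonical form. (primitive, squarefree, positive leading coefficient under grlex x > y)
3*x*y - 2*x + 2*y - 2

First, degree: the shape is more complex than any degree-1 curve, so deg p = 2.
Then, checking where it meets the axes: it crosses the y-axis at the gridline y = 1; it crosses the x-axis at the gridline x = -1.
Finally, putting this together gives p.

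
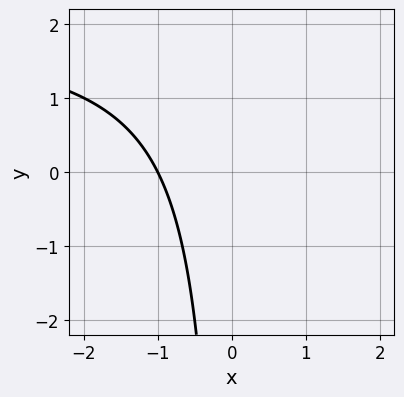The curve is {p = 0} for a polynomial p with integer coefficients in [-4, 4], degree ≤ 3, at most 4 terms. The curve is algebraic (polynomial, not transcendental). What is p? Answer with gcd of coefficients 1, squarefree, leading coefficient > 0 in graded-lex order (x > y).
x*y - 2*x - 2

Degree: no degree-1 curve has this shape, so deg p = 2.
Checking where it meets the axes: one x-axis crossing is at x = -1; no y-intercept at any integer in the box.
These observations pin down the coefficients.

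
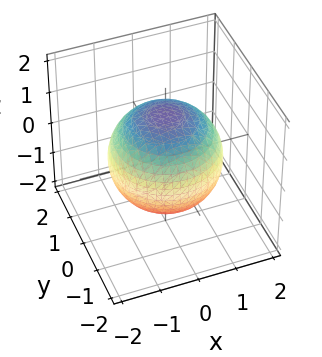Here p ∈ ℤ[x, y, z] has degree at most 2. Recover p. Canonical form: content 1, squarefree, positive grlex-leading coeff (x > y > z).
x^2 + y^2 + z^2 - 2

Degree: a closed, bounded, convex surface; a quadric, so deg p = 2.
Symmetries: the z ↦ −z reflection is a symmetry, so z appears only in even powers; every cross-section ⟂ z is a circle, so x, y appear only via x² + y².
From the visible intercepts: a circular section at z = 0 has radius between 1 and 2.
Solving for integer coefficients yields p as stated.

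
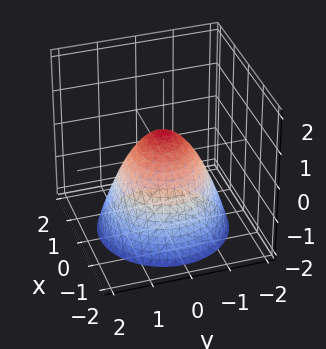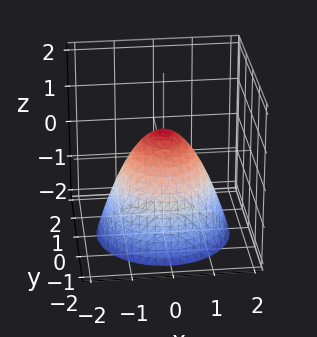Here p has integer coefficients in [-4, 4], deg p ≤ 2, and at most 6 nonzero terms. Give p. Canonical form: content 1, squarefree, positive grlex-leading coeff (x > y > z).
3*x^2 + 3*y^2 + 3*z - 2

1. deg p = 2. The shape is more complex than any degree-1 surface.
2. Symmetries: rotational symmetry about the z-axis ⇒ p depends on x, y only through x² + y².
3. Reading off the gridlines: a circular section at z = 0 has radius between 0 and 1.
4. Putting this together gives p.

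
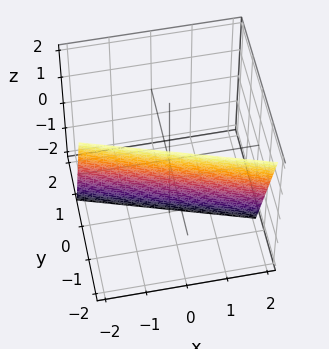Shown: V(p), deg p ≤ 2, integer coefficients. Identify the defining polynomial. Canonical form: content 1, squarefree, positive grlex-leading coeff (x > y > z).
1. deg p = 1. The surface is flat (a plane).
2. From the visible intercepts: one x-axis crossing is at x = -2; it meets the z-axis at z = -2 (among the integer gridlines).
3. Matching integer coefficients to the picture gives p.

x + 3*y + z + 2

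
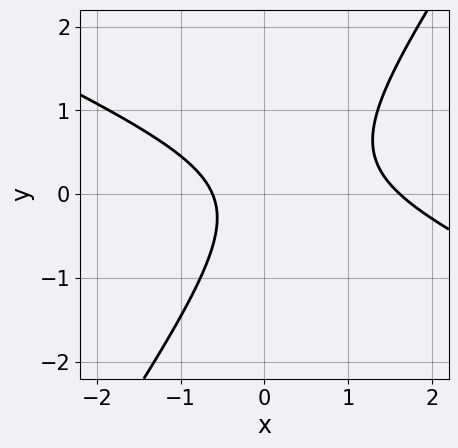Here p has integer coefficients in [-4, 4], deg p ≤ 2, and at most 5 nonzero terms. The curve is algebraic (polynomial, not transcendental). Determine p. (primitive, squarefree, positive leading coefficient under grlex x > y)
First, the degree is 2 — a generic line meets the curve in up to 2 points.
Then, checking where it meets the axes: no y-intercept at any integer in the box.
Finally, putting this together gives p.

2*x^2 + 3*x*y - 3*y^2 - 2*x - 2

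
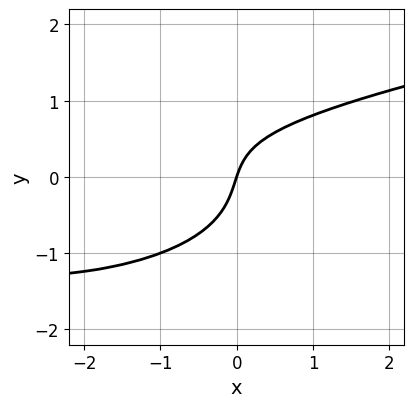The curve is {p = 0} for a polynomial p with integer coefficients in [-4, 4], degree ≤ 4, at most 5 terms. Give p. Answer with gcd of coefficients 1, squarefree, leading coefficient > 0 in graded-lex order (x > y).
3*y^3 - x^2 + 2*x*y - 3*x + y

(a) The degree is 3 — the shape is more complex than any degree-2 curve.
(b) Reading off the gridlines: one y-axis crossing is at y = 0; one x-axis crossing is at x = 0.
(c) Assembling these constraints gives the stated polynomial.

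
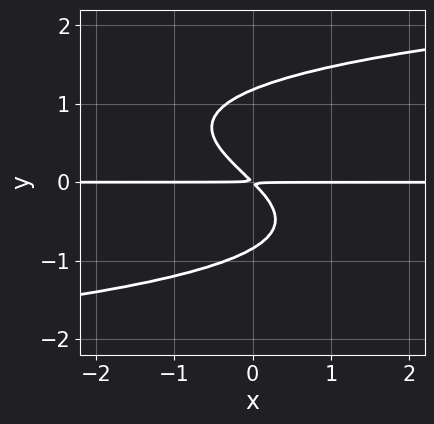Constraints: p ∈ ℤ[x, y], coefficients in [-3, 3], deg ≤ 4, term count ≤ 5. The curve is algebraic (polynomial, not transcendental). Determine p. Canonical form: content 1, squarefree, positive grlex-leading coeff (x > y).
1. The degree is 4 — no degree-3 curve has this shape.
2. Reading off the gridlines: the visible x-axis segment lies entirely on the curve.
3. The integer polynomial consistent with all of this is the stated p.

3*y^4 - y^3 - 3*x*y - 3*y^2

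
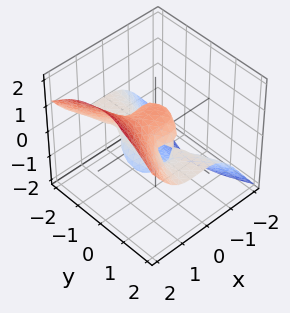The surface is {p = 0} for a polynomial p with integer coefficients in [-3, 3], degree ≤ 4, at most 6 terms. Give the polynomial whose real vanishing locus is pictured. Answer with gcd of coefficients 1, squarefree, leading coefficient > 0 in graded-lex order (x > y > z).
3*x^3 - 3*y^2*z - 2*z^3 - 2*x^2 + 2*z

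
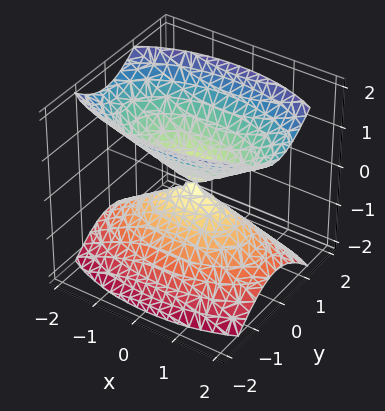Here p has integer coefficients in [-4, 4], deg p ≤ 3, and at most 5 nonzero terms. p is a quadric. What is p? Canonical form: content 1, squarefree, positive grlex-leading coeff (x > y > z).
x^2 + 3*y^2 - 2*z^2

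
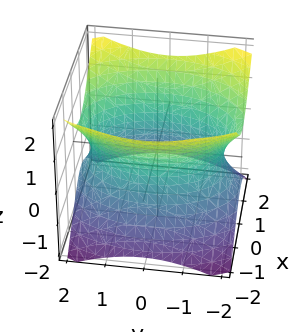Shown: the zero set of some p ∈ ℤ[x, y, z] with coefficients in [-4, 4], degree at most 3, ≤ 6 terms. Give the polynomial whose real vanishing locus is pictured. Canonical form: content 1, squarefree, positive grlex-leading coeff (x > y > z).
2*x^2 + y^2 - 2*z^2 - 3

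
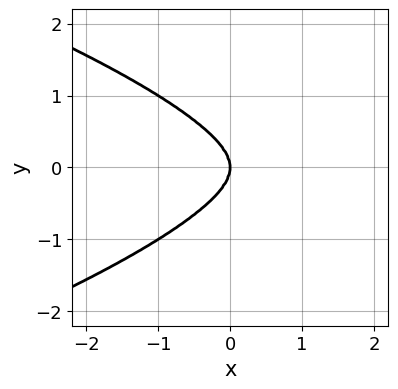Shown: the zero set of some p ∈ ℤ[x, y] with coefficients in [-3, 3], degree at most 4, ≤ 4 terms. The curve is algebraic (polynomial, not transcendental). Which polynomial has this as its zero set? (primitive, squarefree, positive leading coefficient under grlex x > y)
3*y^4 + x^3 + 2*x*y^2

(a) The degree is 4 — a generic line meets the curve in up to 4 points.
(b) Symmetries: it's symmetric under y → −y, forcing even powers of y.
(c) Checking where it meets the axes: one x-axis crossing is at x = 0; it crosses the y-axis at the gridline y = 0.
(d) Putting this together gives p.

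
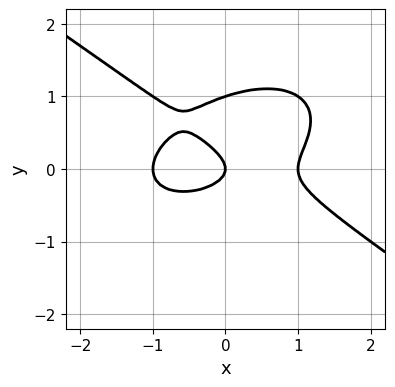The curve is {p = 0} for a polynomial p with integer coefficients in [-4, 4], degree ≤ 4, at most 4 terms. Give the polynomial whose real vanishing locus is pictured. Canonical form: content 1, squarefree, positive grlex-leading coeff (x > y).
First, degree: a generic line meets the curve in up to 3 points, so deg p = 3.
Then, observable constraints: the y-axis gridline crossings are at y ∈ {0, 1}; the x-axis gridline crossings are at x ∈ {-1, 0, 1}.
Finally, these observations pin down the coefficients.

x^3 + 3*y^3 - 3*y^2 - x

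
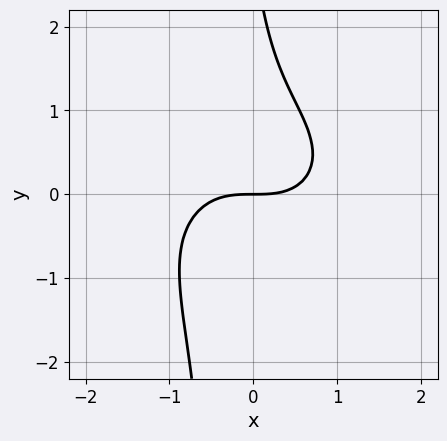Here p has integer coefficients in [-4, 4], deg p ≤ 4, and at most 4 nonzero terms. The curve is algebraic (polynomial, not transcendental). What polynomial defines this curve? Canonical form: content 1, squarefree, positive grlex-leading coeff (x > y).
First, degree: no degree-2 curve has this shape, so deg p = 3.
Then, checking where it meets the axes: it meets the y-axis at y = 0 (among the integer gridlines); one x-axis crossing is at x = 0.
Finally, the integer polynomial consistent with all of this is the stated p.

2*x^3 + 3*x*y^2 + y^2 - 3*y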